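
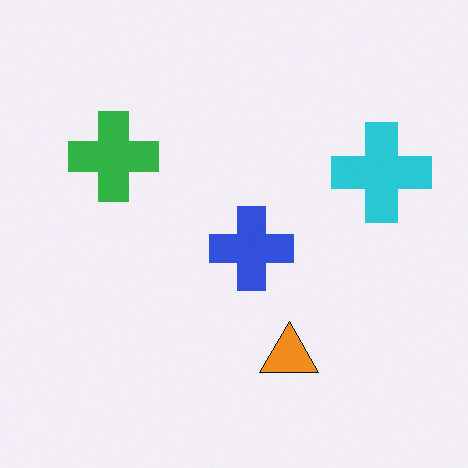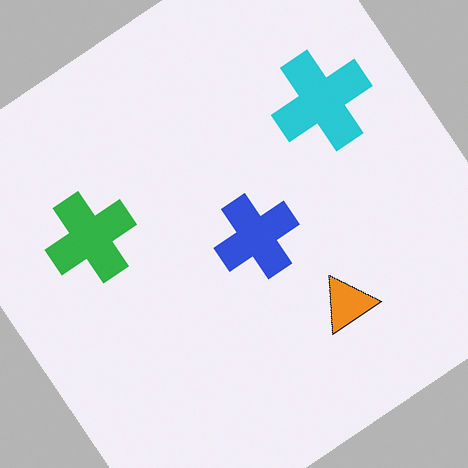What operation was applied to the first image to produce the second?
The second image is the first rotated counter-clockwise by a large amount — several tens of degrees.

Every shape is tilted by the same angle and the image corners show triangular fill wedges — a whole-image rotation by a non-right angle.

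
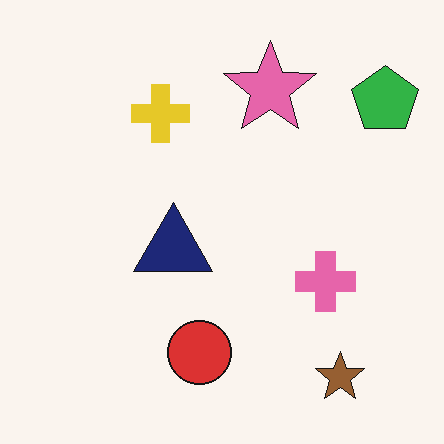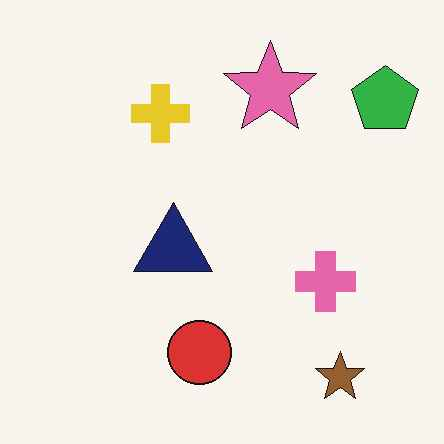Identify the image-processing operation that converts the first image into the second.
The transformation is: JPEG-compressed with visible artifacts.

Blocky 8×8 compression artifacts appear around shape edges and the flat background shows ringing — characteristic JPEG degradation.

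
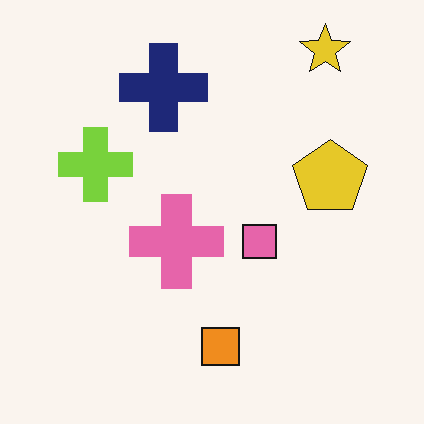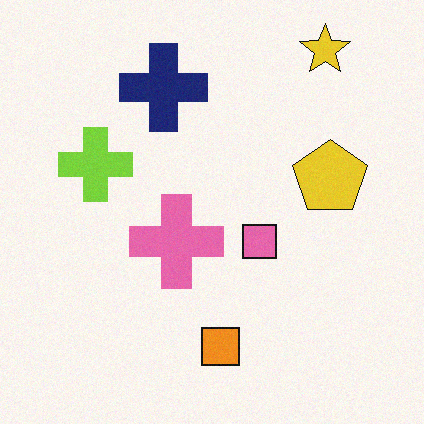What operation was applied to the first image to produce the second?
The image was degraded with a light layer of grain.

Random speckle covers the whole image, including the flat background.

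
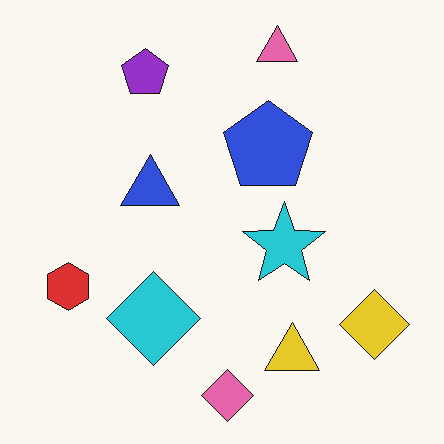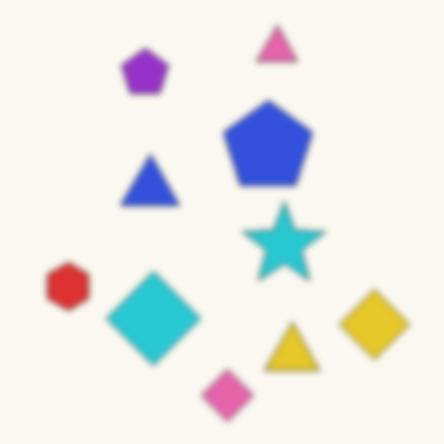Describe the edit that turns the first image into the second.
The transformation is: moderately blurred.

Shape edges and outlines are uniformly softened across the whole image.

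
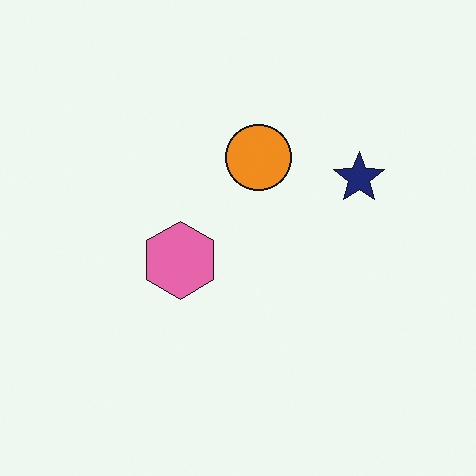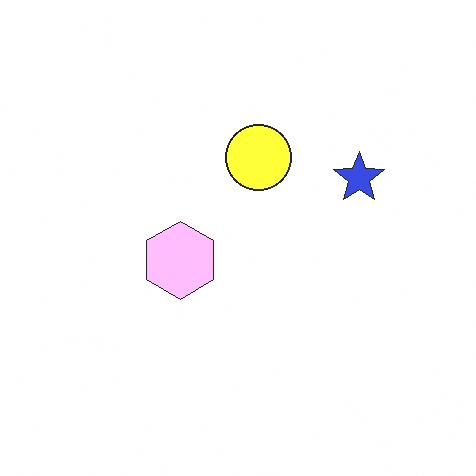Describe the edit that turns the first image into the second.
Brightened a lot.

Every pixel — background and shapes alike — is uniformly brightened.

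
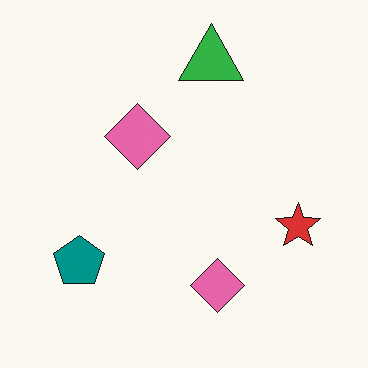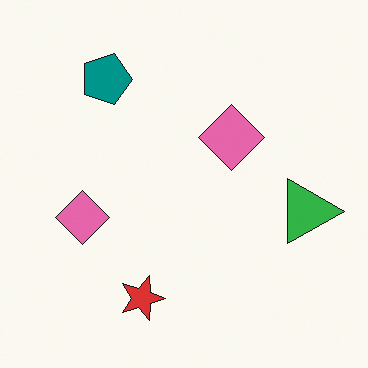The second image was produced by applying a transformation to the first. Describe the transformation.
The image was rotated 90° clockwise.

The teal pentagon sits in the bottom-left of the first image and the top-left of the second — consistent with a whole-image 90° clockwise rotation.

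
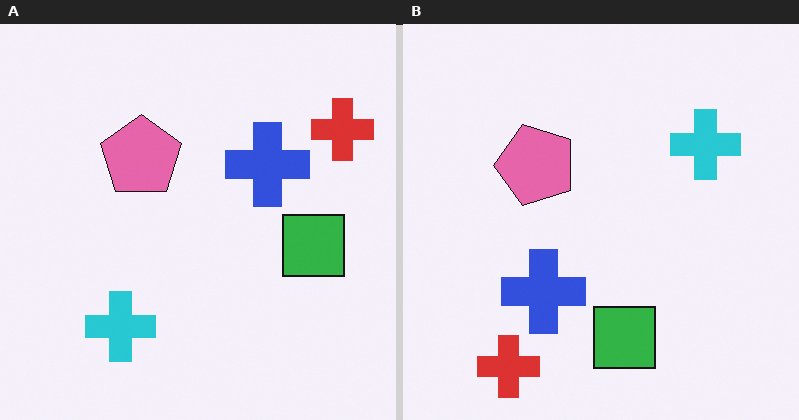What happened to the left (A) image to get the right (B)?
This is the original image transposed (reflected across the top-left ↔ bottom-right diagonal).

Shapes have swapped their row and column positions — what was in the top-right is now in the bottom-left — a diagonal reflection.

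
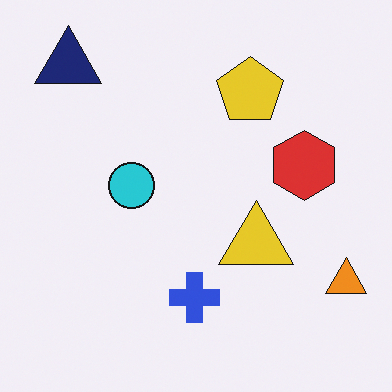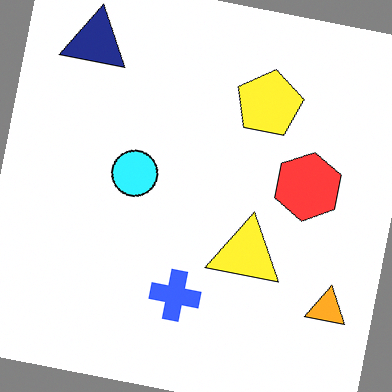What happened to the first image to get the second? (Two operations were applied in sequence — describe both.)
The image was brightened a little, then rotated clockwise by a few degrees.

Every pixel — background and shapes alike — is uniformly brightened. Every shape is tilted by the same angle and the image corners show triangular fill wedges — a whole-image rotation by a non-right angle.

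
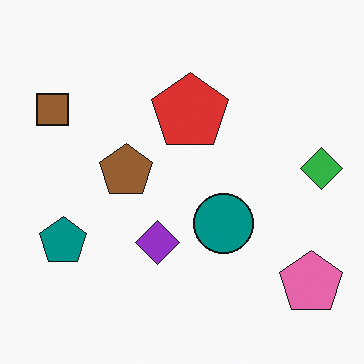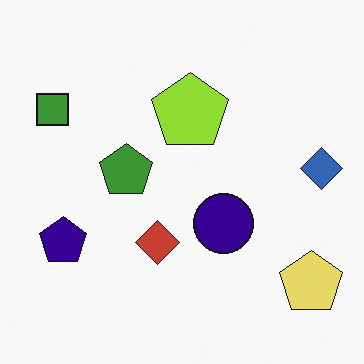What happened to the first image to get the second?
The image was hue-shifted noticeably.

Every shape's color has rotated by the same amount around the hue wheel — a uniform hue shift.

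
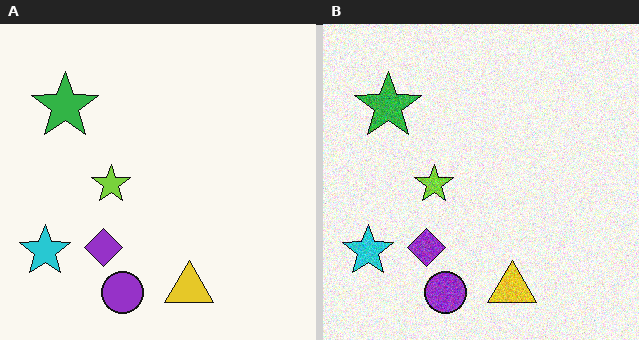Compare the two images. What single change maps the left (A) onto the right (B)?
The image was degraded with visible gaussian noise.

Random speckle covers the whole image, including the flat background.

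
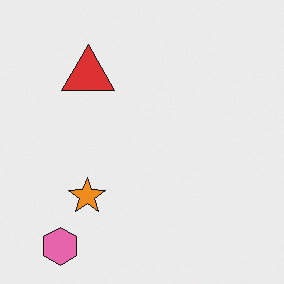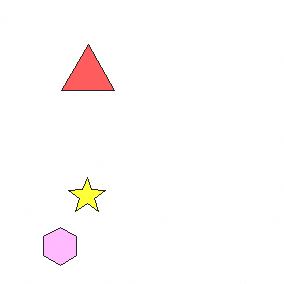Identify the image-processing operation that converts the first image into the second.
This is the original image brightened a lot.

Every pixel — background and shapes alike — is uniformly brightened.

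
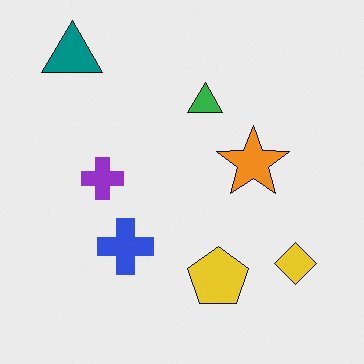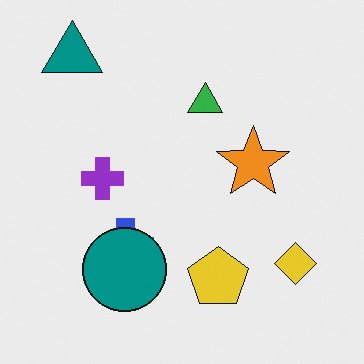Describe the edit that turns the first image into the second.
It was overlaid with an additional teal circle.

A teal circle appears in the second image that is absent from the first.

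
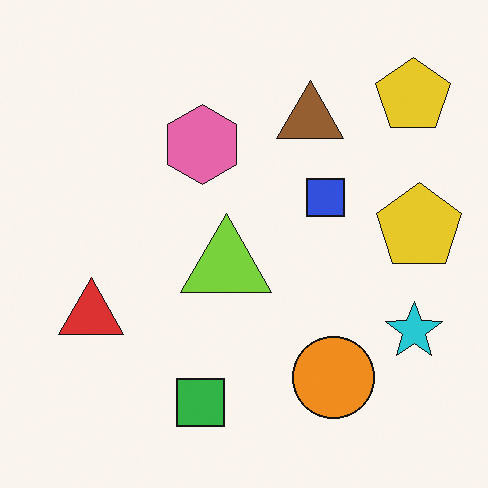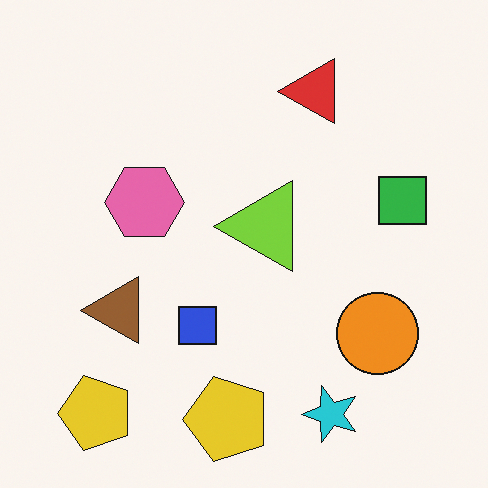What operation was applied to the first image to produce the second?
The image was transposed (reflected across the top-left ↔ bottom-right diagonal).

Shapes have swapped their row and column positions — what was in the top-right is now in the bottom-left — a diagonal reflection.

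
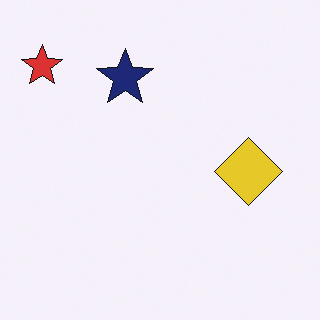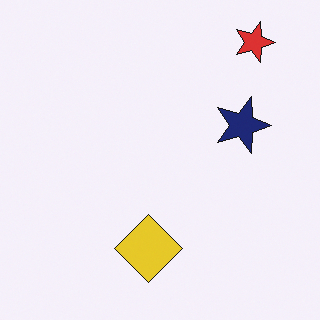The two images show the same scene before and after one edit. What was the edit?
The image was rotated 90° clockwise.

The red star sits in the top-left of the first image and the top-right of the second — consistent with a whole-image 90° clockwise rotation.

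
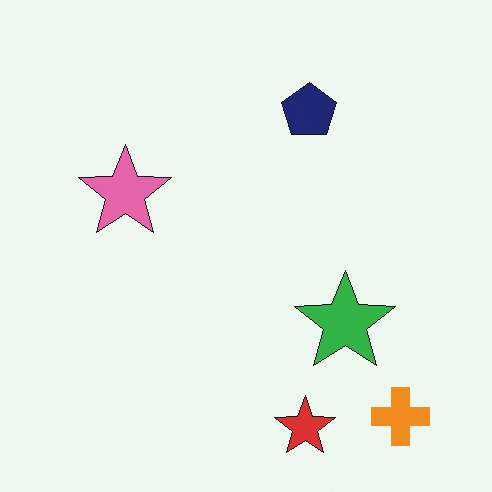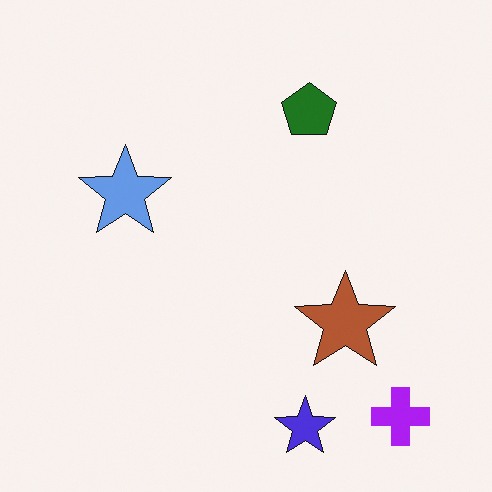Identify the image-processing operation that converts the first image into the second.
The image was hue-shifted through roughly half the color wheel.

Every shape's color has rotated by the same amount around the hue wheel — a uniform hue shift.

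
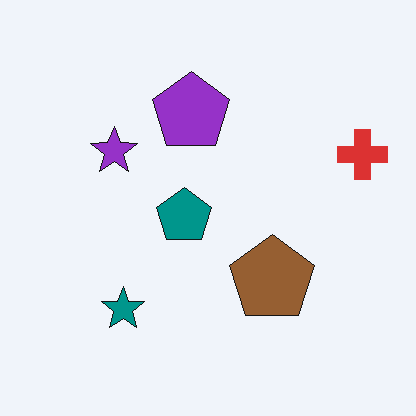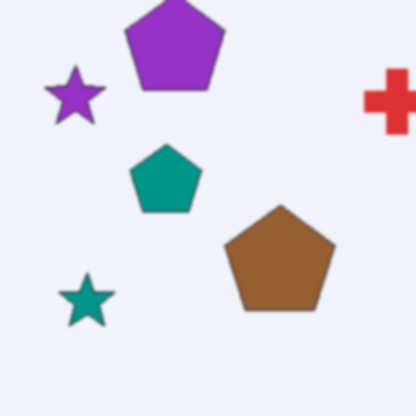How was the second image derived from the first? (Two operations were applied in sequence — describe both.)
This is the original image cropped slightly and scaled back up, then given a subtle gaussian blur.

The visible shapes are larger and the field of view is narrower; shapes near the original edges may be partly or wholly outside the frame — a crop-and-rescale. Shape edges and outlines are uniformly softened across the whole image.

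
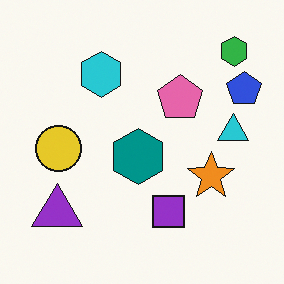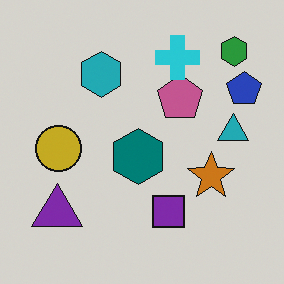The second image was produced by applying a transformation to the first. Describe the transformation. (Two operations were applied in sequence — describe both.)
The image was darkened a little, then overlaid with an additional cyan cross.

Every pixel — background and shapes alike — is uniformly darkened. A cyan cross appears in the second image that is absent from the first.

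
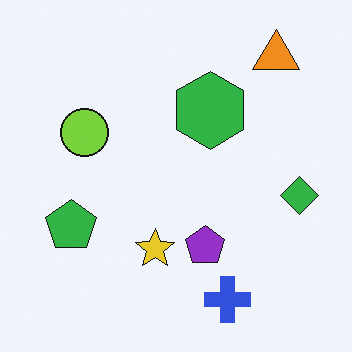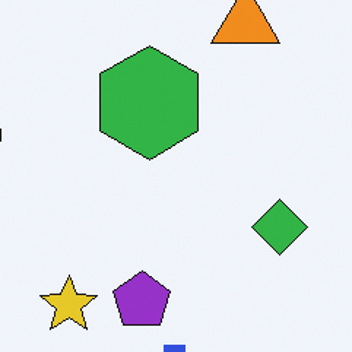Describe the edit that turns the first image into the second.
The second image is the first cropped to a modestly smaller region and rescaled.

The visible shapes are larger and the field of view is narrower; shapes near the original edges may be partly or wholly outside the frame — a crop-and-rescale.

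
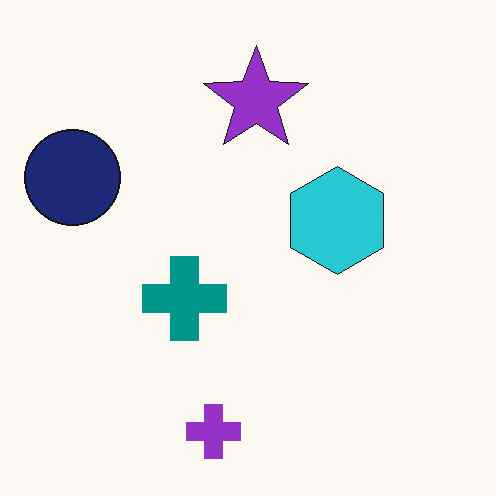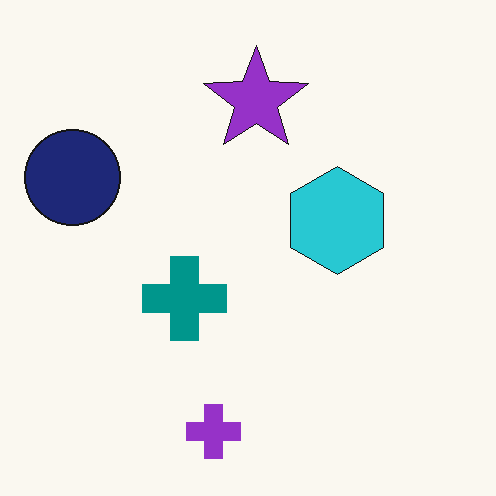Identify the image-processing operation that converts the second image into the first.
JPEG-compressed with visible artifacts.

Blocky 8×8 compression artifacts appear around shape edges and the flat background shows ringing — characteristic JPEG degradation.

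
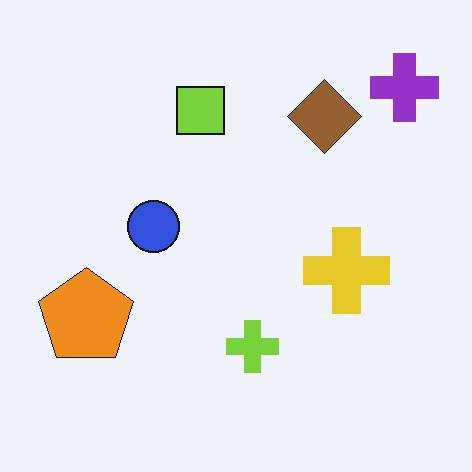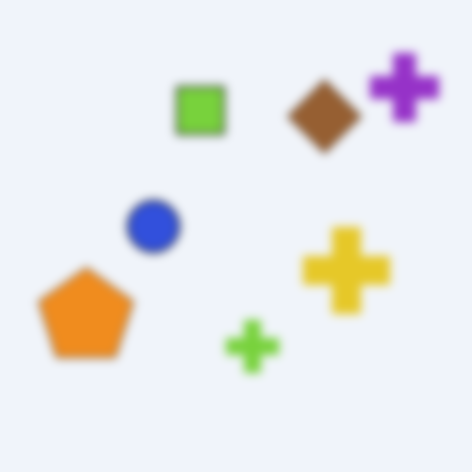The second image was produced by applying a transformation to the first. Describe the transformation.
The transformation is: noticeably gaussian-blurred.

Shape edges and outlines are uniformly softened across the whole image.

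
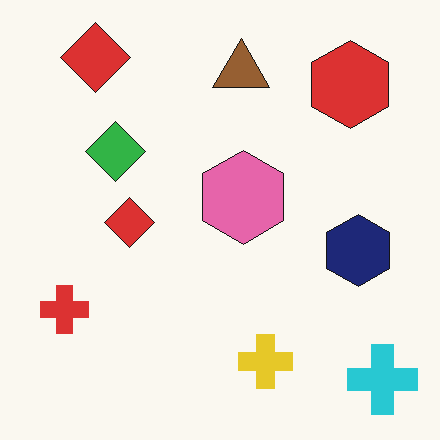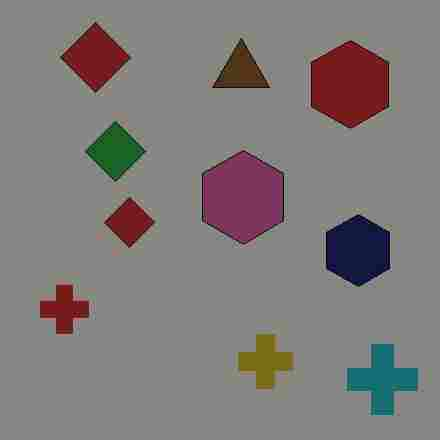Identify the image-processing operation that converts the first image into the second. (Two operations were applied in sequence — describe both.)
The transformation is: noticeably darkened, then degraded with heavy JPEG compression.

Every pixel — background and shapes alike — is uniformly darkened. Blocky 8×8 compression artifacts appear around shape edges and the flat background shows ringing — characteristic JPEG degradation.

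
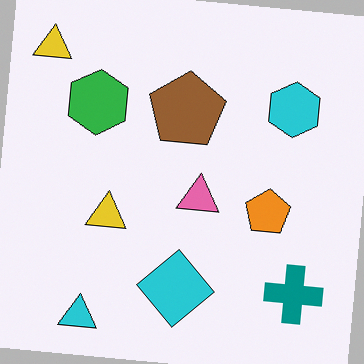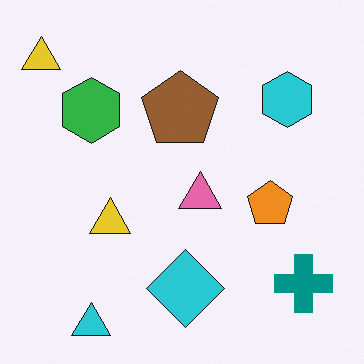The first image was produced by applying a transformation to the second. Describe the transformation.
The transformation is: rotated clockwise by a small amount.

Every shape is tilted by the same angle and the image corners show triangular fill wedges — a whole-image rotation by a non-right angle.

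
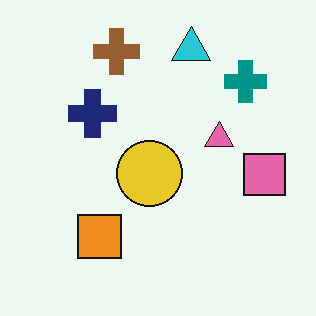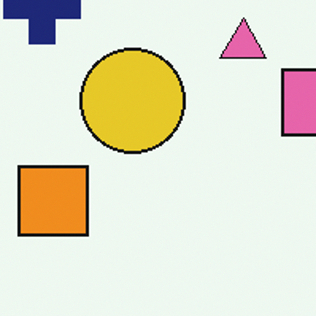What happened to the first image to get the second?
The image was cropped to a modestly smaller region and rescaled.

The visible shapes are larger and the field of view is narrower; shapes near the original edges may be partly or wholly outside the frame — a crop-and-rescale.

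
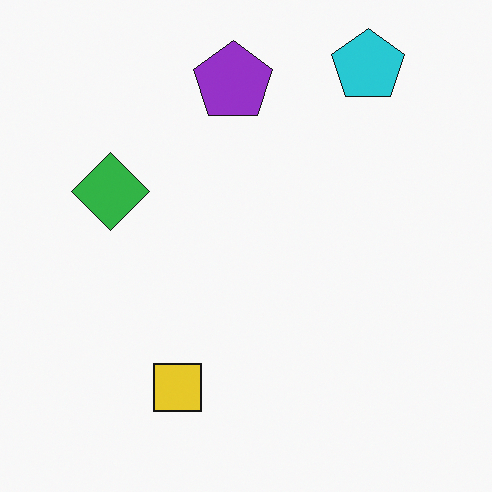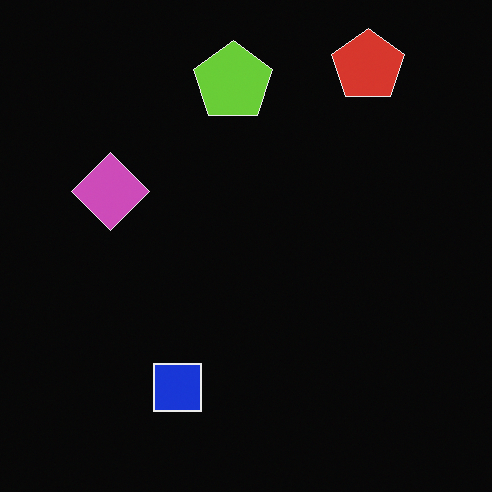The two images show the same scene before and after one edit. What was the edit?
It was color-inverted (negative).

The light background has become dark and every shape's color is its complement — a photographic negative.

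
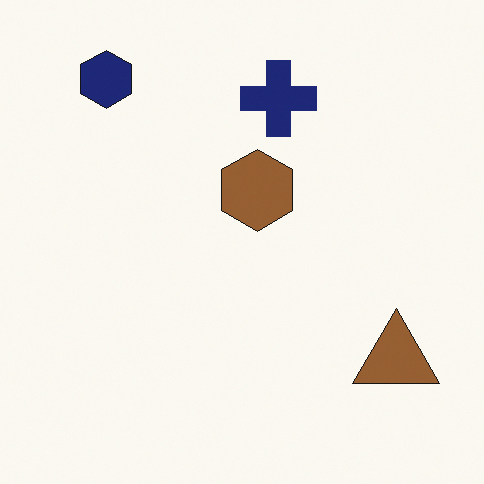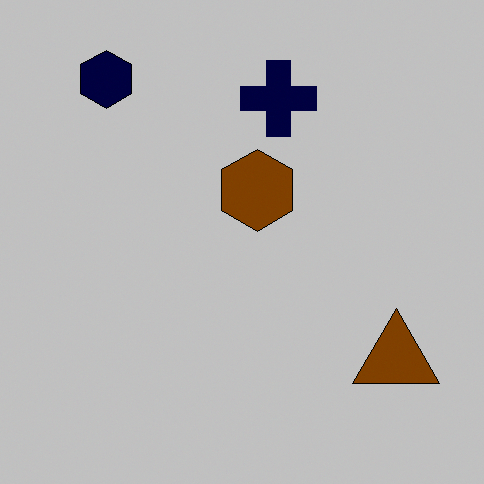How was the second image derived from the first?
The image was heavily posterized to just a handful of flat colors.

Each flat color has snapped to a coarser quantized level — most visibly, the near-white background has dropped to a flat grey.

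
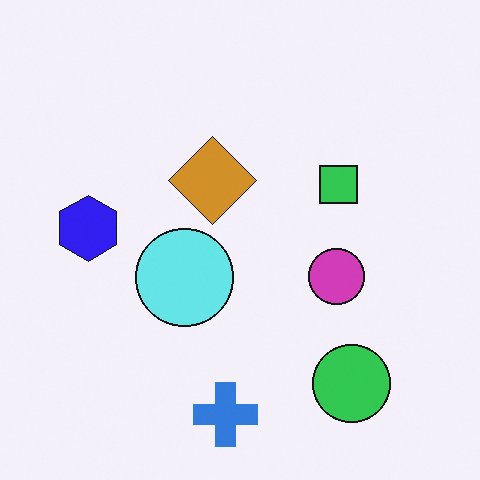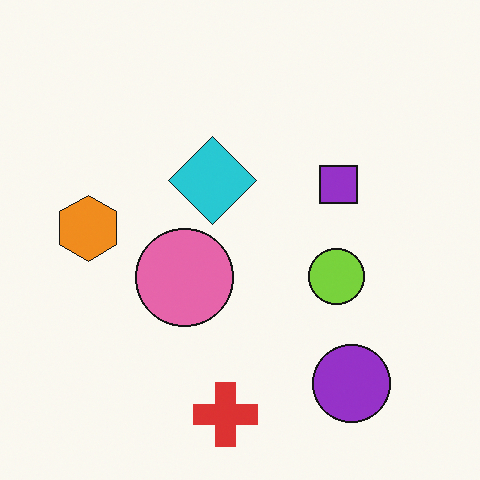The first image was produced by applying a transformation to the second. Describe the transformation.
It was hue-shifted through roughly half the color wheel.

Every shape's color has rotated by the same amount around the hue wheel — a uniform hue shift.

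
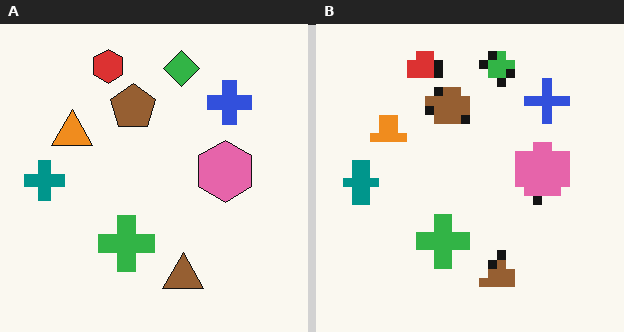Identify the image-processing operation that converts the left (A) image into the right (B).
This is the original image coarsely pixelated.

Shapes are reduced to large square blocks; fine edges and outlines are lost — a downscale-then-upscale (mosaic) effect.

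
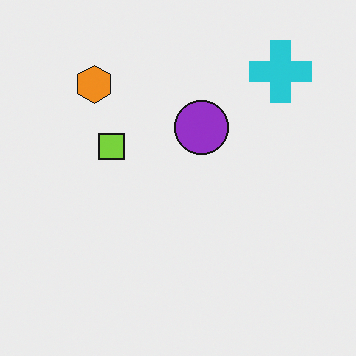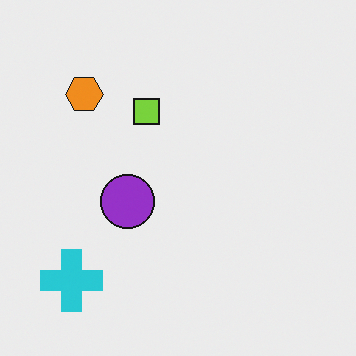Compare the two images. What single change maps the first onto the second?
The second image is the first transposed (reflected across the top-left ↔ bottom-right diagonal).

Shapes have swapped their row and column positions — what was in the top-right is now in the bottom-left — a diagonal reflection.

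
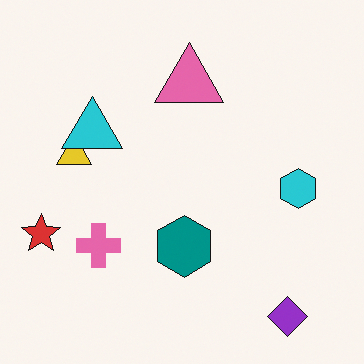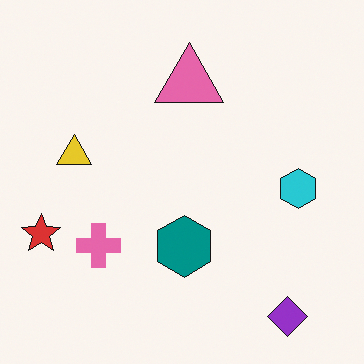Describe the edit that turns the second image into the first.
This is the original image overlaid with an additional cyan triangle.

A cyan triangle appears in the first image that is absent from the second.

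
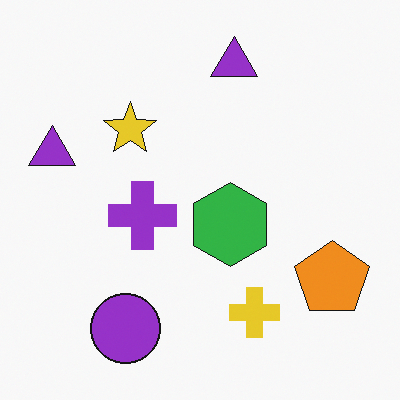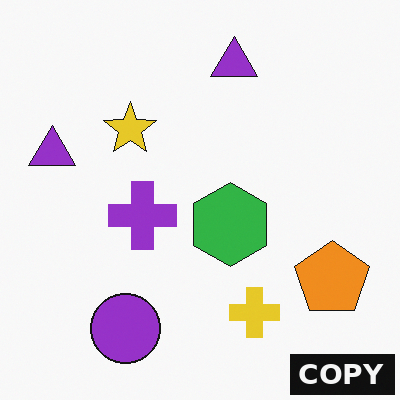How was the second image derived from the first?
This is the original image watermarked with the text "COPY" in the lower-right corner.

A dark label reading "COPY" appears in the lower-right corner.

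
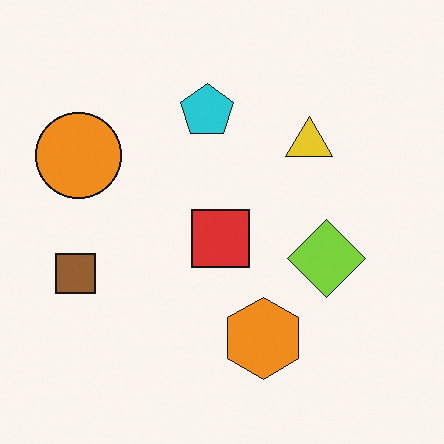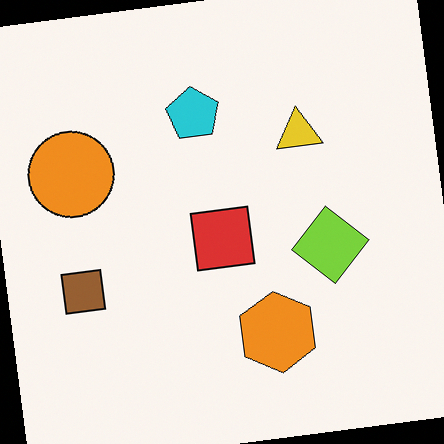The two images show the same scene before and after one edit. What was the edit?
It was rotated counter-clockwise by a small amount.

Every shape is tilted by the same angle and the image corners show triangular fill wedges — a whole-image rotation by a non-right angle.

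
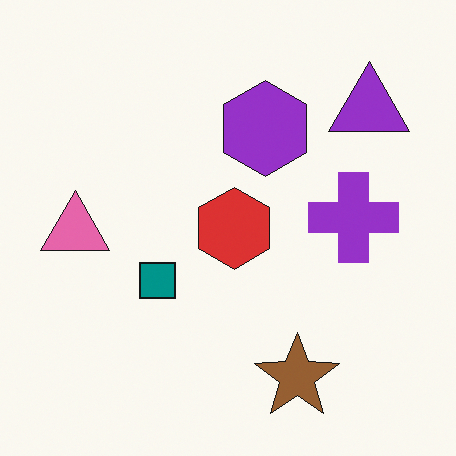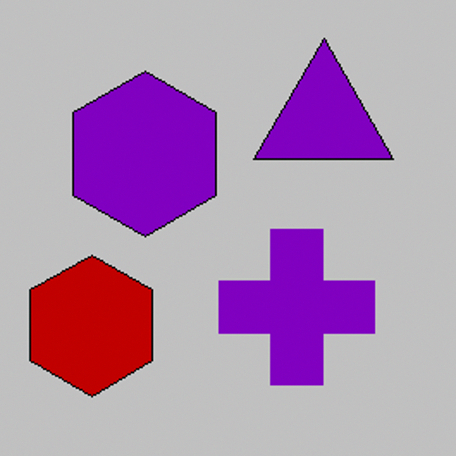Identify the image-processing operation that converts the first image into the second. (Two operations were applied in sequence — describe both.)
This is the original image aggressively posterized, then cropped to a noticeably smaller region and rescaled.

Each flat color has snapped to a coarser quantized level — most visibly, the near-white background has dropped to a flat grey. The visible shapes are larger and the field of view is narrower; shapes near the original edges may be partly or wholly outside the frame — a crop-and-rescale.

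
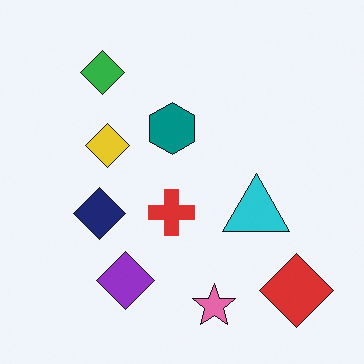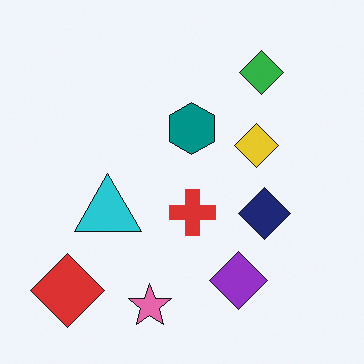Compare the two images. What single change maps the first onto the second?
The image was flipped horizontally (left ↔ right).

The red diamond is in the bottom-right of the first image and the bottom-left of the second — shapes on opposite sides of the vertical midline have swapped in a mirror flip.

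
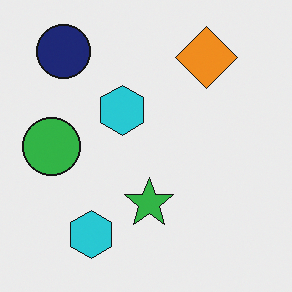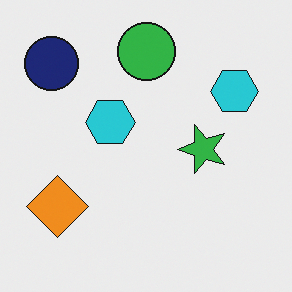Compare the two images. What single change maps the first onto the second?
It was transposed (reflected across the top-left ↔ bottom-right diagonal).

Shapes have swapped their row and column positions — what was in the top-right is now in the bottom-left — a diagonal reflection.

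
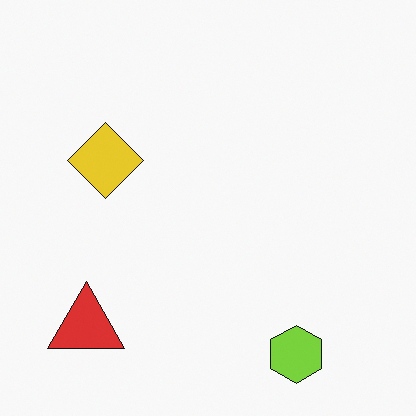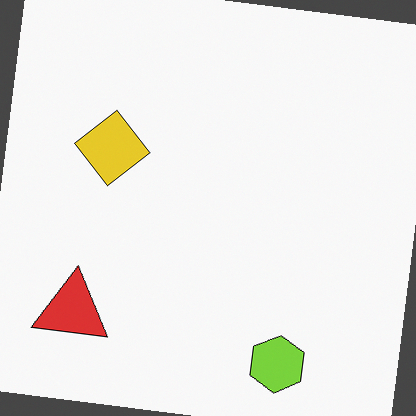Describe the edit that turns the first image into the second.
The image was rotated clockwise by a few degrees.

Every shape is tilted by the same angle and the image corners show triangular fill wedges — a whole-image rotation by a non-right angle.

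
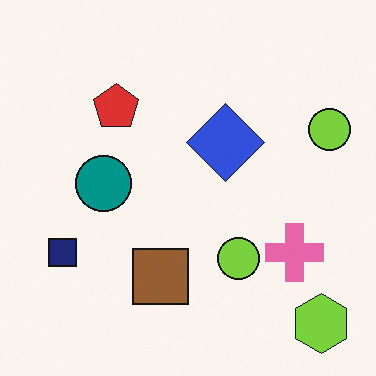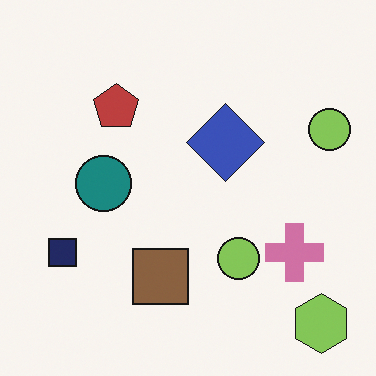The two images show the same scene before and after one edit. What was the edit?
The second image is the first slightly desaturated.

All colors are more muted and greyish — a global saturation change.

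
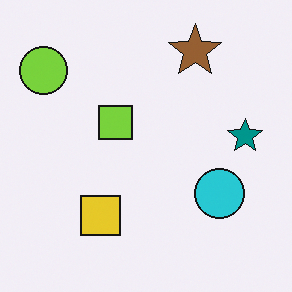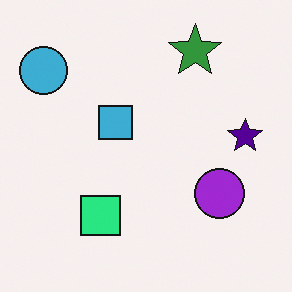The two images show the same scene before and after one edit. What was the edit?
The image was hue-shifted through roughly a third of the color wheel.

Every shape's color has rotated by the same amount around the hue wheel — a uniform hue shift.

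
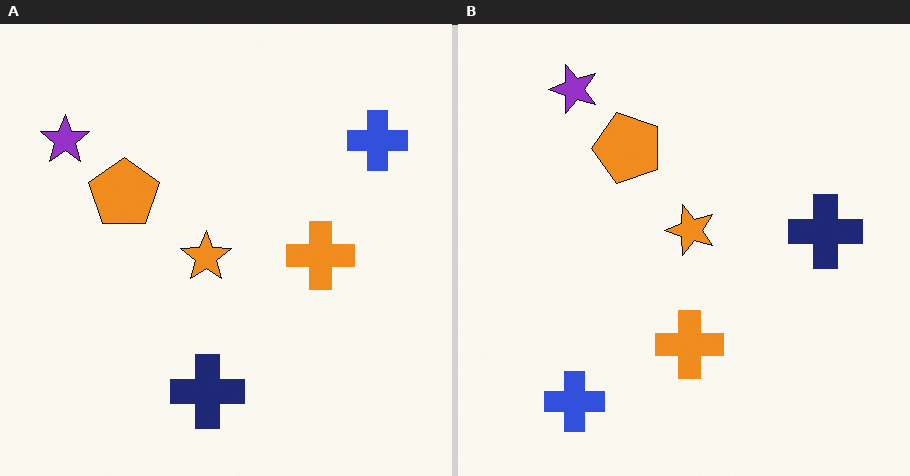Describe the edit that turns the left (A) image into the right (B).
This is the original image transposed (reflected across the top-left ↔ bottom-right diagonal).

Shapes have swapped their row and column positions — what was in the top-right is now in the bottom-left — a diagonal reflection.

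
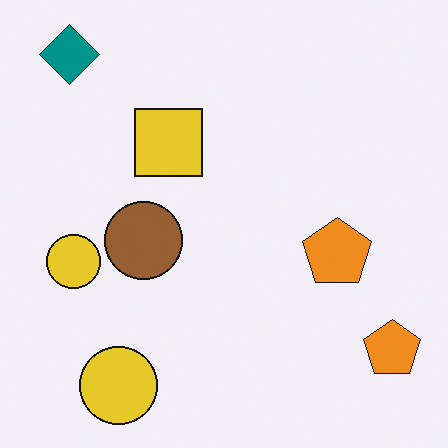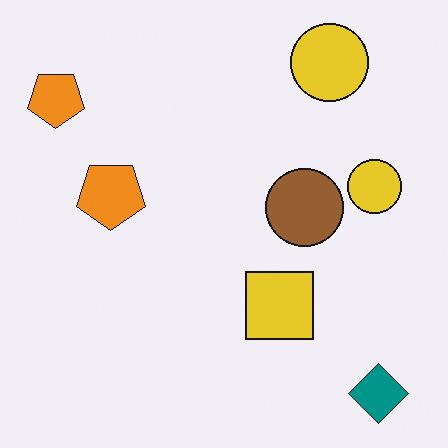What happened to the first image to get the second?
The transformation is: rotated 180°.

The teal diamond sits in the top-left of the first image and the bottom-right of the second — consistent with a whole-image 180° rotation.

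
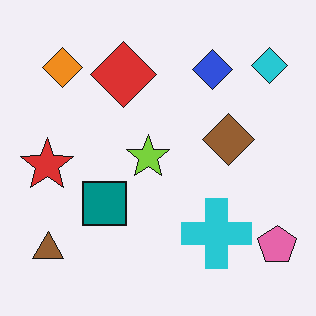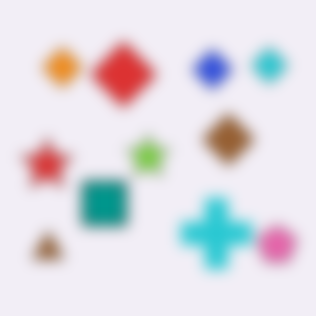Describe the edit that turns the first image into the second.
The image was heavily blurred.

Shape edges and outlines are uniformly softened across the whole image.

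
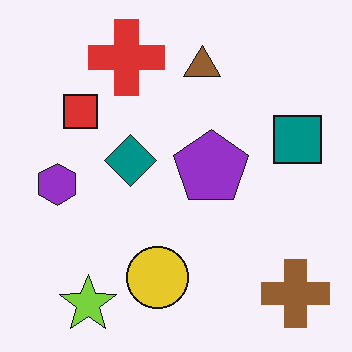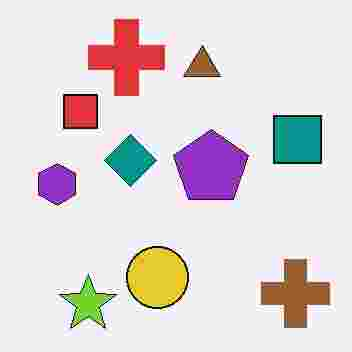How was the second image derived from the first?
Heavily JPEG-compressed with obvious blocking artifacts.

Blocky 8×8 compression artifacts appear around shape edges and the flat background shows ringing — characteristic JPEG degradation.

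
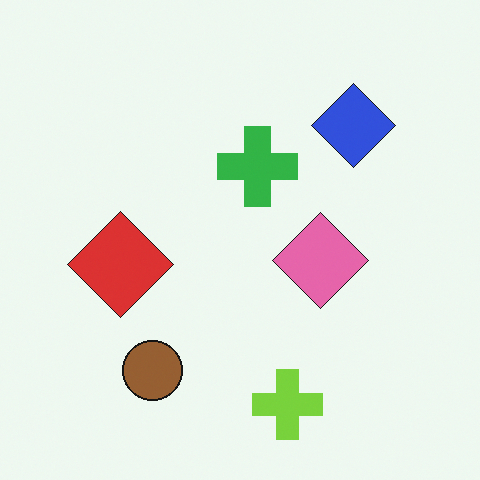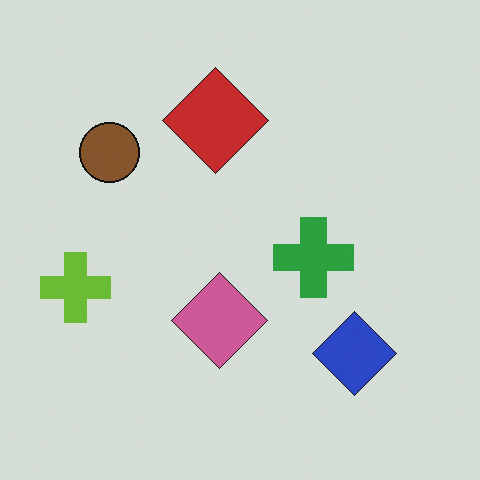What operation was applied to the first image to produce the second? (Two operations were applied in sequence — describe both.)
The transformation is: rotated 90° clockwise, then darkened a little.

The lime cross sits in the bottom of the first image and the left of the second — consistent with a whole-image 90° clockwise rotation. Every pixel — background and shapes alike — is uniformly darkened.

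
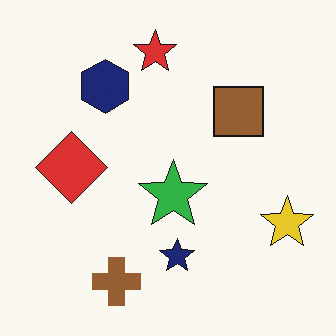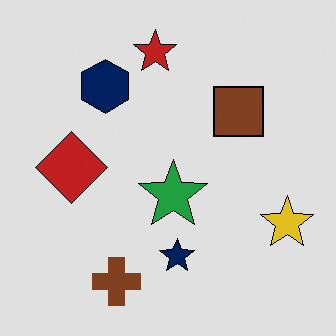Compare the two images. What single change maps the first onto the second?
Posterized to a reduced palette.

Each flat color has snapped to a coarser quantized level — most visibly, the near-white background has dropped to a flat grey.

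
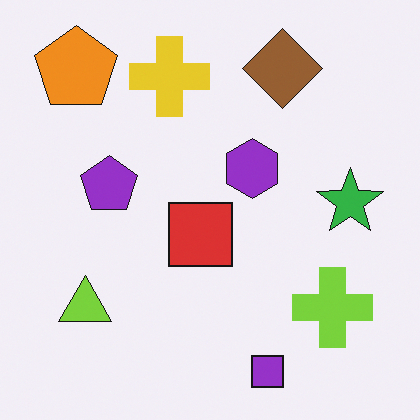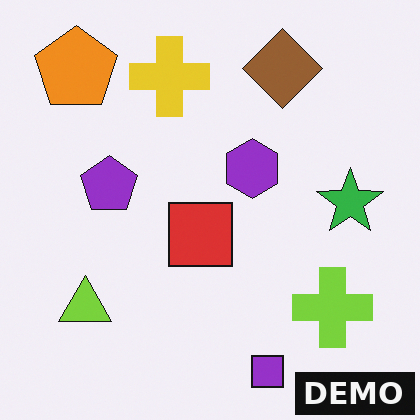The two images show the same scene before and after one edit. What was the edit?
The transformation is: watermarked with the text "DEMO" in the lower-right corner.

A dark label reading "DEMO" appears in the lower-right corner.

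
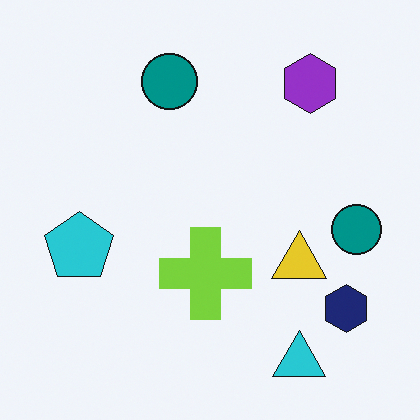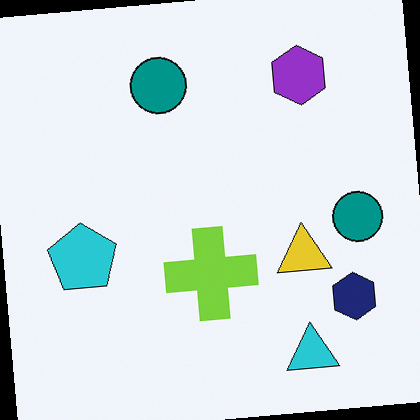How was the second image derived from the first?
It was rotated counter-clockwise by a few degrees.

Every shape is tilted by the same angle and the image corners show triangular fill wedges — a whole-image rotation by a non-right angle.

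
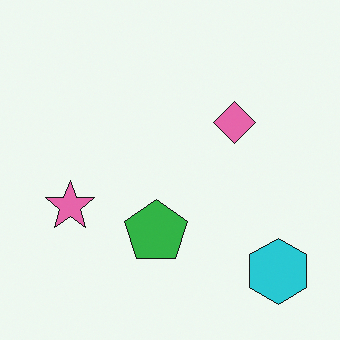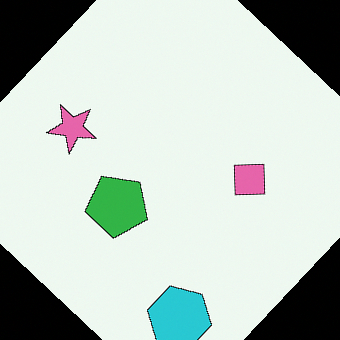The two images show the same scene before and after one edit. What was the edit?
Rotated clockwise by a large amount — several tens of degrees.

Every shape is tilted by the same angle and the image corners show triangular fill wedges — a whole-image rotation by a non-right angle.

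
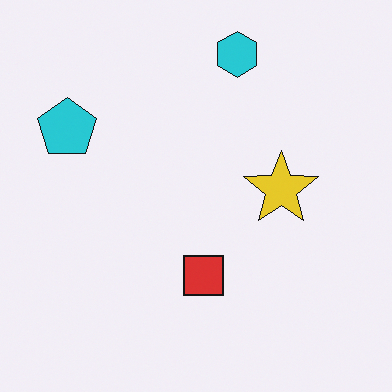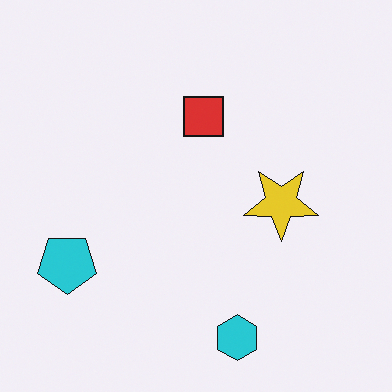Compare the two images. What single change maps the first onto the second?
The second image is the first flipped vertically (top ↔ bottom).

The cyan hexagon is in the top of the first image and the bottom of the second — shapes on opposite sides of the horizontal midline have swapped in a mirror flip.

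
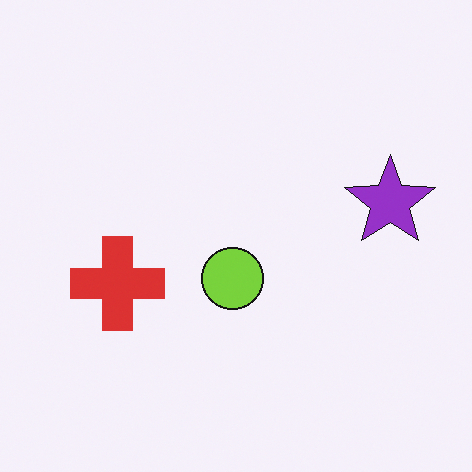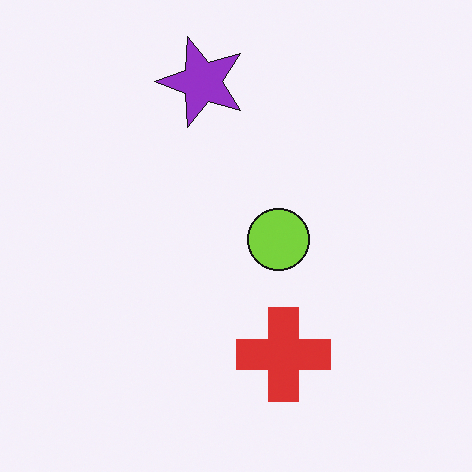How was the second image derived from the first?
The second image is the first rotated 90° counter-clockwise.

The purple star sits in the right of the first image and the top of the second — consistent with a whole-image 90° counter-clockwise rotation.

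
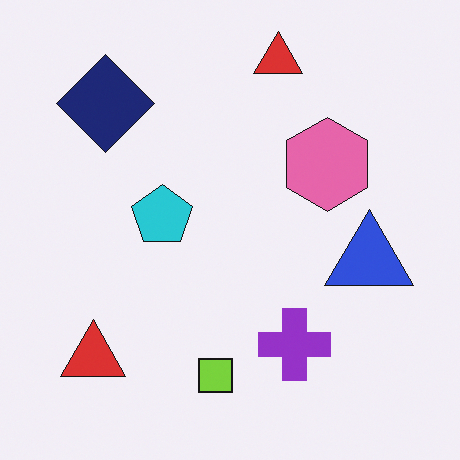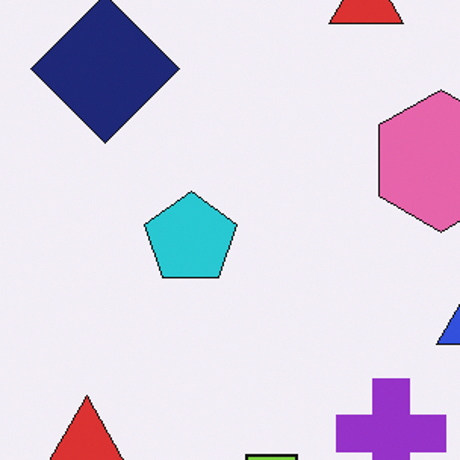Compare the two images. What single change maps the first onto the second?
This is the original image cropped slightly and scaled back up.

The visible shapes are larger and the field of view is narrower; shapes near the original edges may be partly or wholly outside the frame — a crop-and-rescale.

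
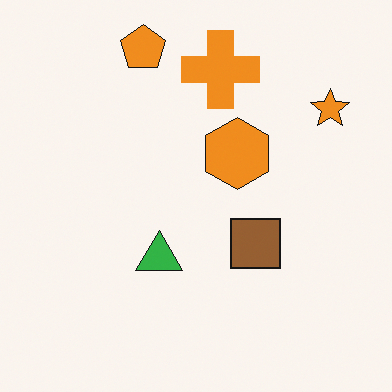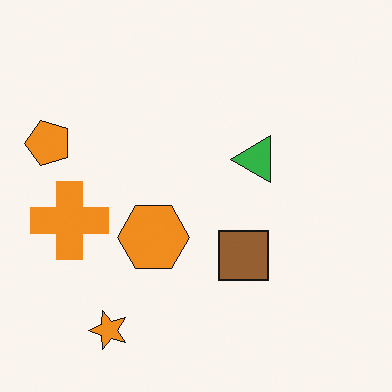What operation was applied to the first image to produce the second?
This is the original image transposed (reflected across the top-left ↔ bottom-right diagonal).

Shapes have swapped their row and column positions — what was in the top-right is now in the bottom-left — a diagonal reflection.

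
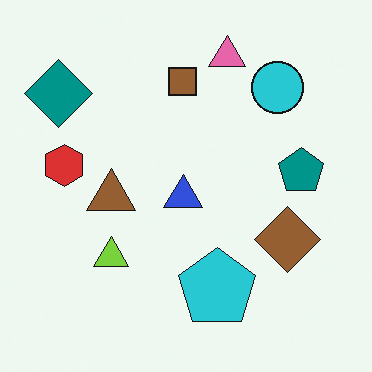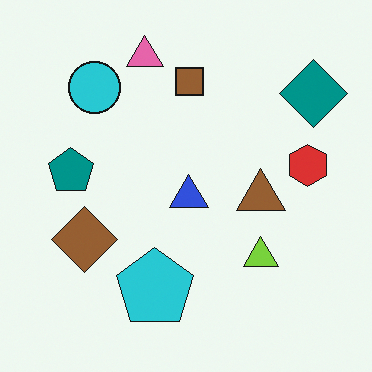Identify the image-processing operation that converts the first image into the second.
The transformation is: flipped horizontally (left ↔ right).

The teal diamond is in the top-left of the first image and the top-right of the second — shapes on opposite sides of the vertical midline have swapped in a mirror flip.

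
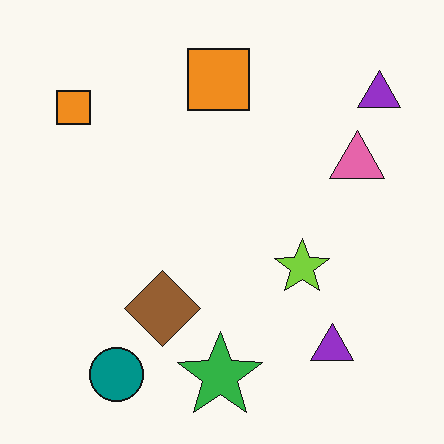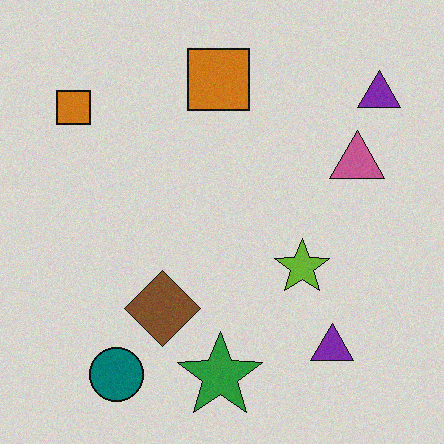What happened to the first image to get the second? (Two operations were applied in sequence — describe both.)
Darkened a little, then degraded with light additive noise.

Every pixel — background and shapes alike — is uniformly darkened. Random speckle covers the whole image, including the flat background.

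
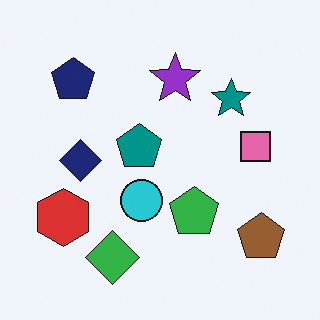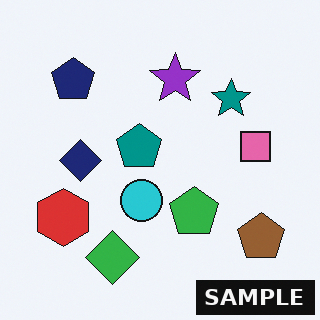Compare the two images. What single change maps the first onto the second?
This is the original image watermarked with the text "SAMPLE" in the lower-right corner.

A dark label reading "SAMPLE" appears in the lower-right corner.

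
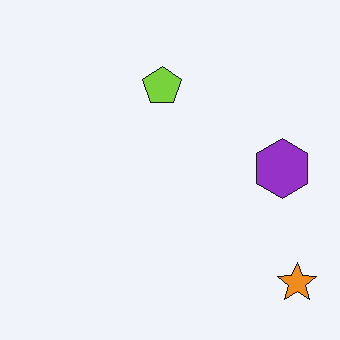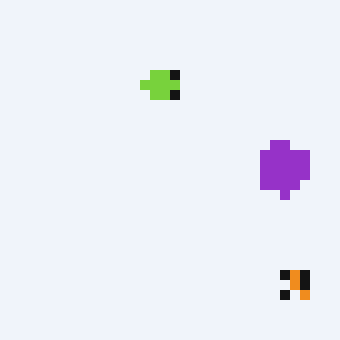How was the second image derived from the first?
This is the original image coarsely pixelated.

Shapes are reduced to large square blocks; fine edges and outlines are lost — a downscale-then-upscale (mosaic) effect.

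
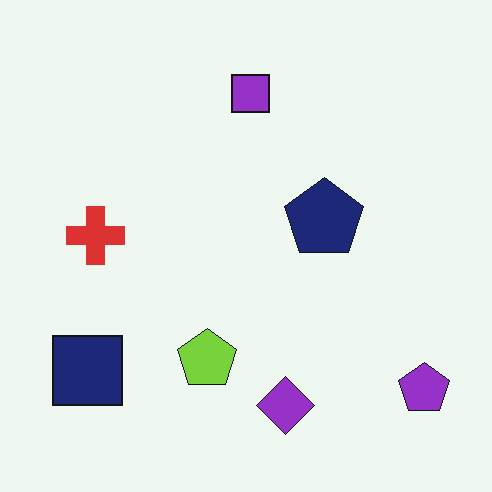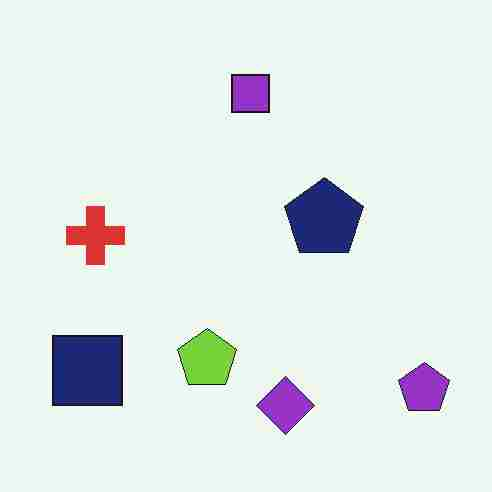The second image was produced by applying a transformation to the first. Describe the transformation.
This is the original image heavily JPEG-compressed with obvious blocking artifacts.

Blocky 8×8 compression artifacts appear around shape edges and the flat background shows ringing — characteristic JPEG degradation.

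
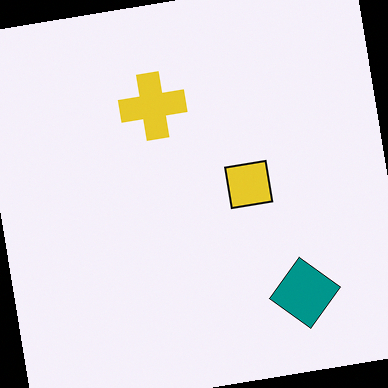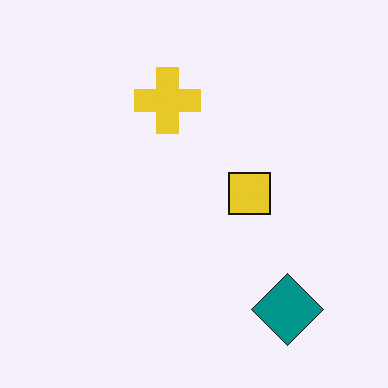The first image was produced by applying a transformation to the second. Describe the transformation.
Rotated counter-clockwise by a slight angle.

Every shape is tilted by the same angle and the image corners show triangular fill wedges — a whole-image rotation by a non-right angle.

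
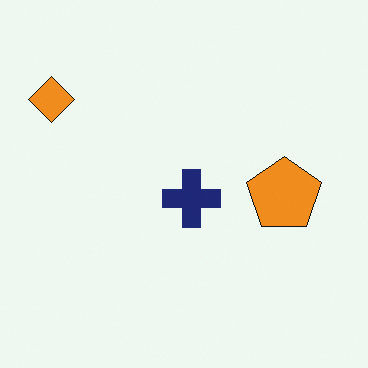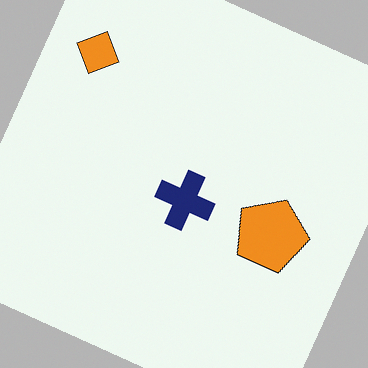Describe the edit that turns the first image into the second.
The image was rotated clockwise by a clearly visible amount.

Every shape is tilted by the same angle and the image corners show triangular fill wedges — a whole-image rotation by a non-right angle.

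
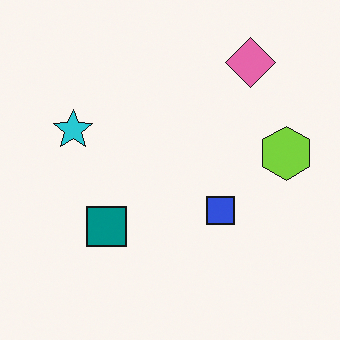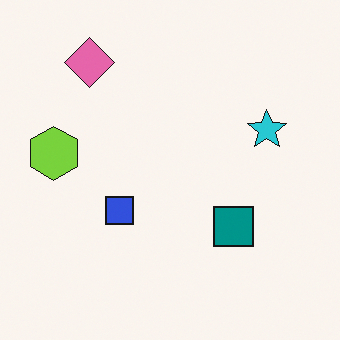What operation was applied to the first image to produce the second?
This is the original image flipped horizontally (left ↔ right).

The lime hexagon is in the right of the first image and the left of the second — shapes on opposite sides of the vertical midline have swapped in a mirror flip.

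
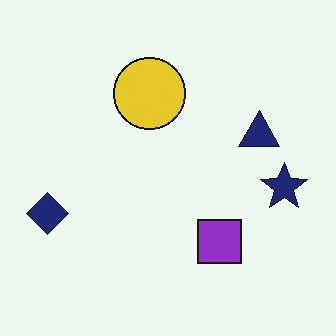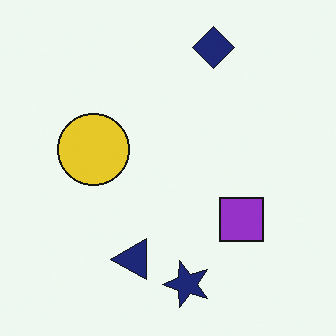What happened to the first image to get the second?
It was transposed (reflected across the top-left ↔ bottom-right diagonal).

Shapes have swapped their row and column positions — what was in the top-right is now in the bottom-left — a diagonal reflection.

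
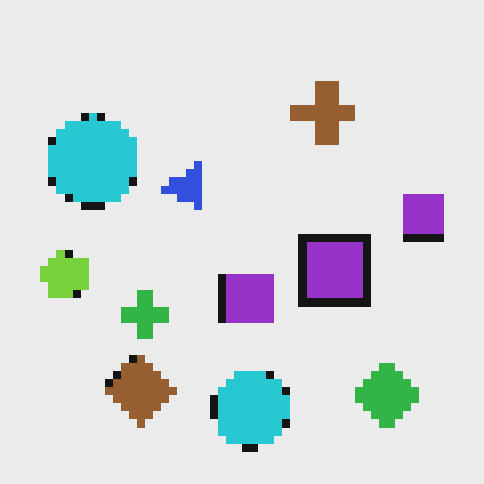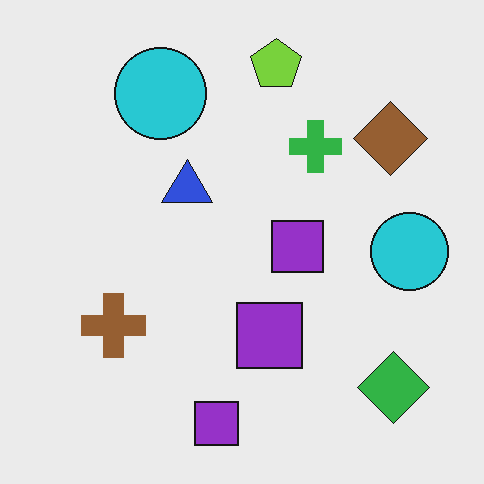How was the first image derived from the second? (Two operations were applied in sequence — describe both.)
The transformation is: transposed (reflected across the top-left ↔ bottom-right diagonal), then pixelated into visible square blocks.

Shapes have swapped their row and column positions — what was in the top-right is now in the bottom-left — a diagonal reflection. Shapes are reduced to large square blocks; fine edges and outlines are lost — a downscale-then-upscale (mosaic) effect.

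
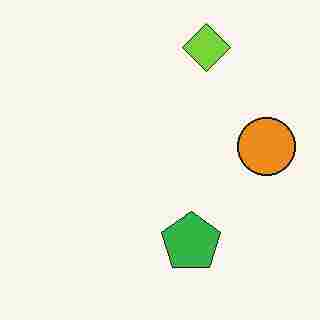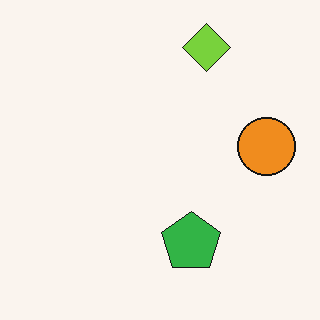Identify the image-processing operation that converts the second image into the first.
The transformation is: degraded with heavy JPEG compression.

Blocky 8×8 compression artifacts appear around shape edges and the flat background shows ringing — characteristic JPEG degradation.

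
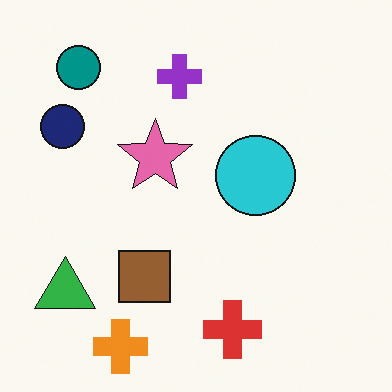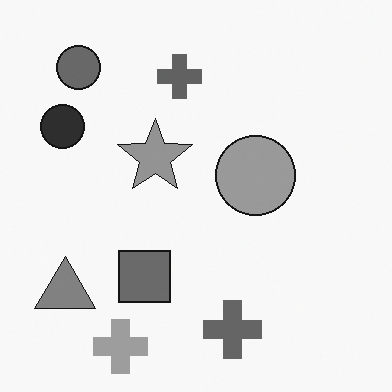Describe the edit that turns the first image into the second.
The second image is the first converted to grayscale.

All color is removed — every shape is now a shade of grey.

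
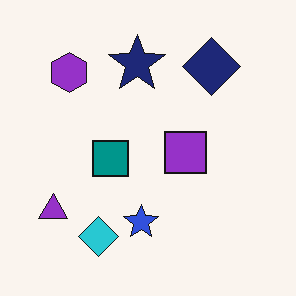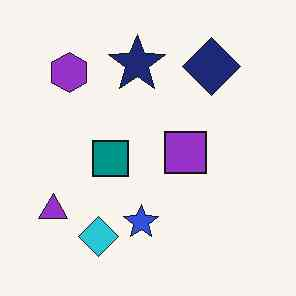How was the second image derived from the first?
JPEG-compressed with visible artifacts.

Blocky 8×8 compression artifacts appear around shape edges and the flat background shows ringing — characteristic JPEG degradation.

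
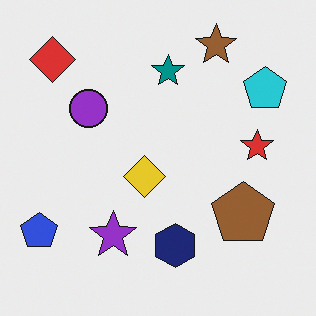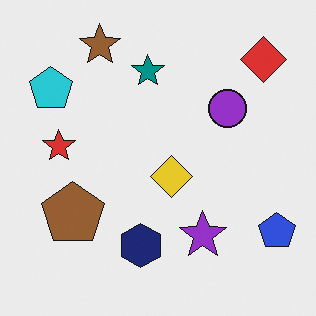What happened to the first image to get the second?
The image was flipped horizontally (left ↔ right).

The blue pentagon is in the bottom-left of the first image and the bottom-right of the second — shapes on opposite sides of the vertical midline have swapped in a mirror flip.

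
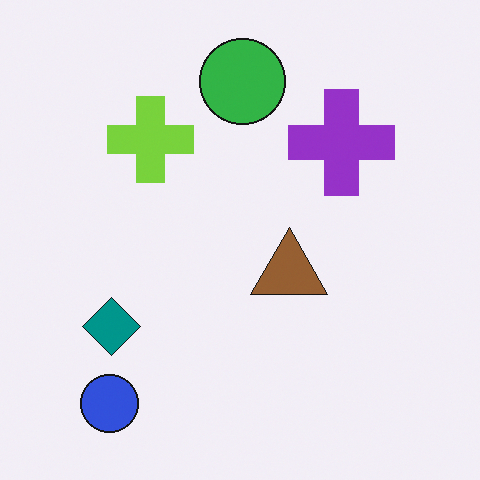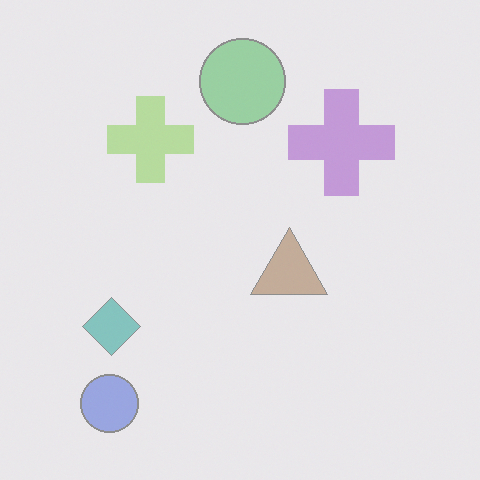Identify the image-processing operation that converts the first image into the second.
The image was given much lower contrast.

Tones are pushed toward mid-grey across the whole image — a global contrast change.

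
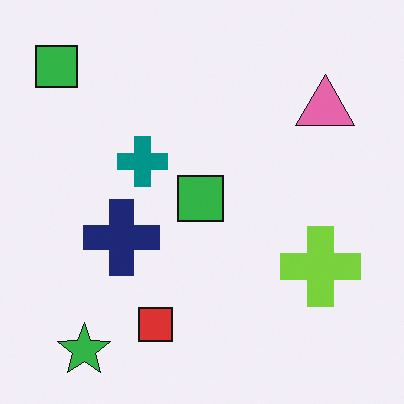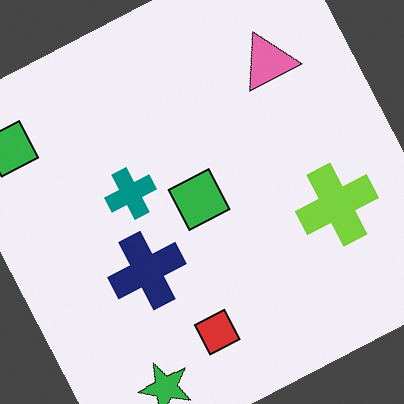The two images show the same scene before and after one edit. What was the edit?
The second image is the first rotated counter-clockwise by a moderate amount.

Every shape is tilted by the same angle and the image corners show triangular fill wedges — a whole-image rotation by a non-right angle.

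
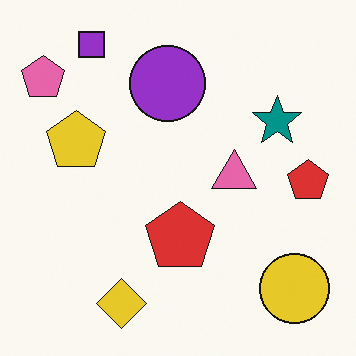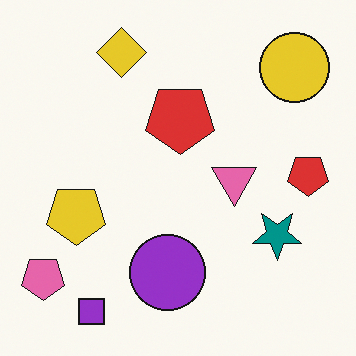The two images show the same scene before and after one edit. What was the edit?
The second image is the first flipped vertically (top ↔ bottom).

The purple square is in the top-left of the first image and the bottom-left of the second — shapes on opposite sides of the horizontal midline have swapped in a mirror flip.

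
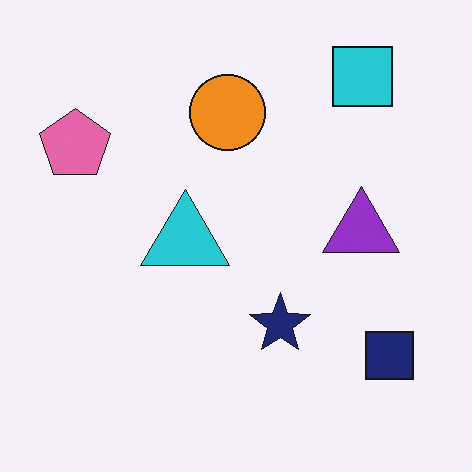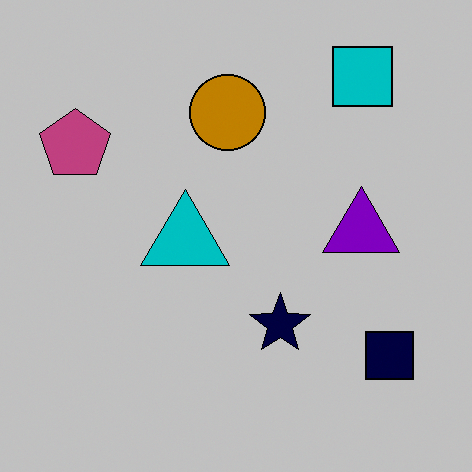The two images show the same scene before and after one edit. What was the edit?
The image was heavily posterized to just a handful of flat colors.

Each flat color has snapped to a coarser quantized level — most visibly, the near-white background has dropped to a flat grey.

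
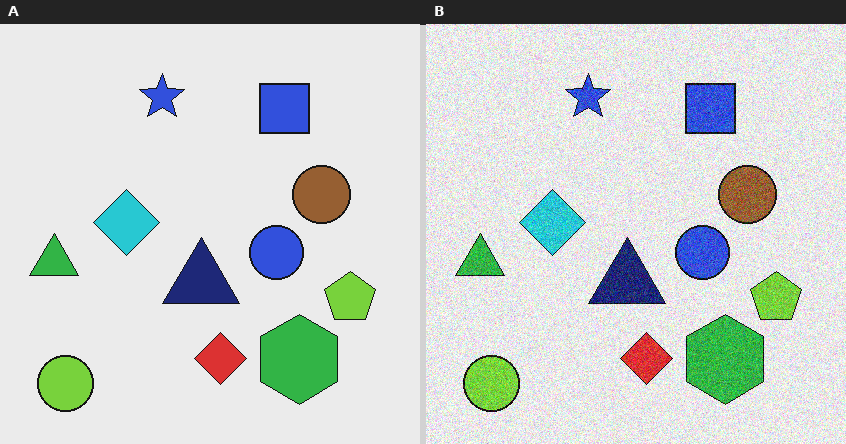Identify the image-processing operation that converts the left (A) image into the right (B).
The transformation is: degraded with moderate additive noise.

Random speckle covers the whole image, including the flat background.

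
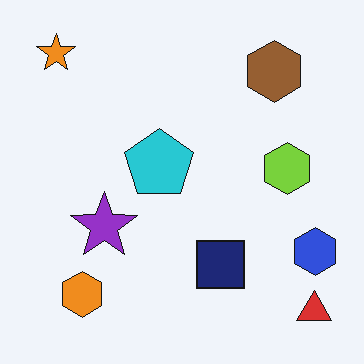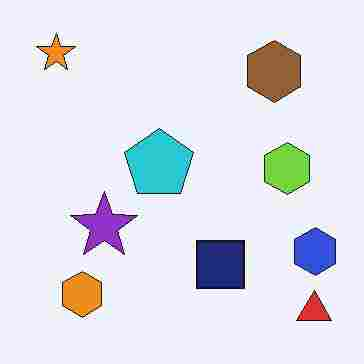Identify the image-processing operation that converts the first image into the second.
The transformation is: heavily JPEG-compressed with obvious blocking artifacts.

Blocky 8×8 compression artifacts appear around shape edges and the flat background shows ringing — characteristic JPEG degradation.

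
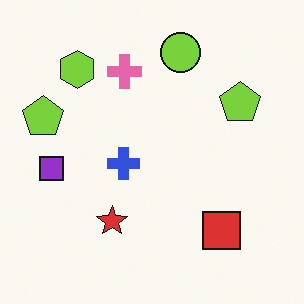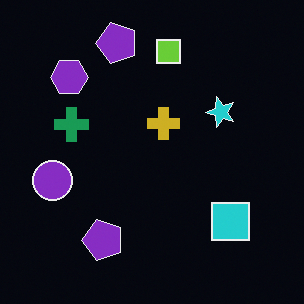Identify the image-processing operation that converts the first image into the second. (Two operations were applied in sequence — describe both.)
It was transposed (reflected across the top-left ↔ bottom-right diagonal), then color-inverted (negative).

Shapes have swapped their row and column positions — what was in the top-right is now in the bottom-left — a diagonal reflection. The light background has become dark and every shape's color is its complement — a photographic negative.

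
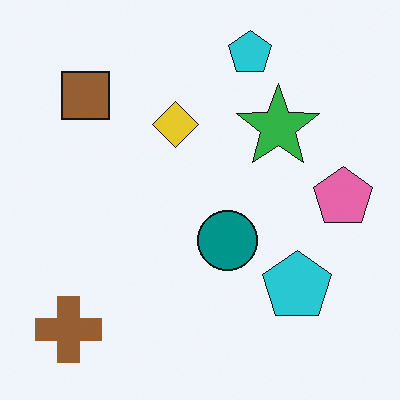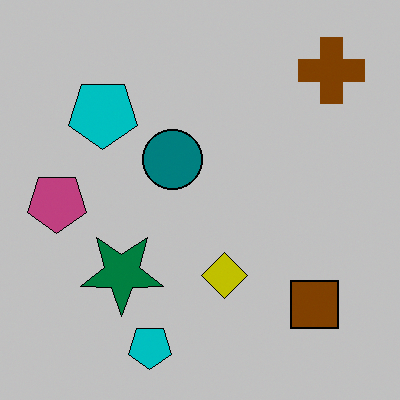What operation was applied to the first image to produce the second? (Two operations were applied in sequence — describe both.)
The transformation is: heavily posterized to just a handful of flat colors, then rotated 180°.

Each flat color has snapped to a coarser quantized level — most visibly, the near-white background has dropped to a flat grey. The brown cross sits in the bottom-left of the first image and the top-right of the second — consistent with a whole-image 180° rotation.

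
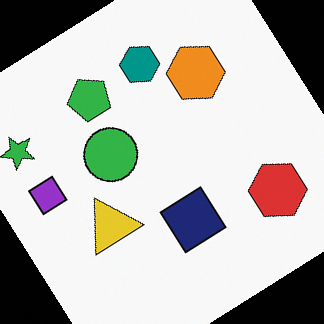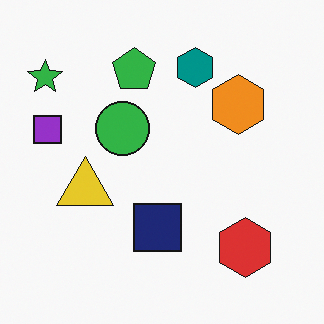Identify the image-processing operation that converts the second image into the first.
The transformation is: rotated counter-clockwise by a large amount — several tens of degrees.

Every shape is tilted by the same angle and the image corners show triangular fill wedges — a whole-image rotation by a non-right angle.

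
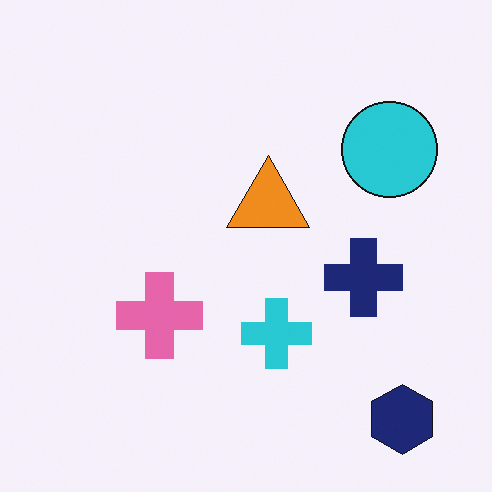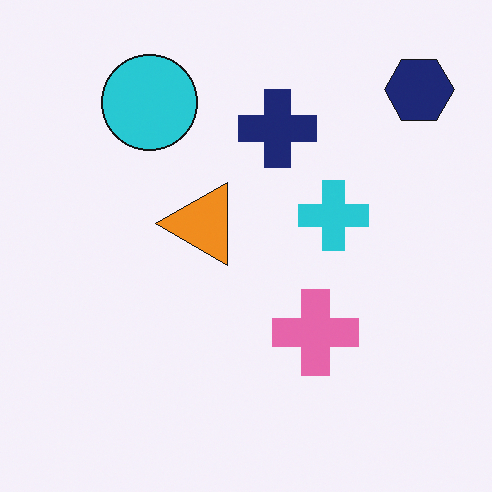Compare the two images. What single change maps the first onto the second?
It was rotated 90° counter-clockwise.

The navy hexagon sits in the bottom-right of the first image and the top-right of the second — consistent with a whole-image 90° counter-clockwise rotation.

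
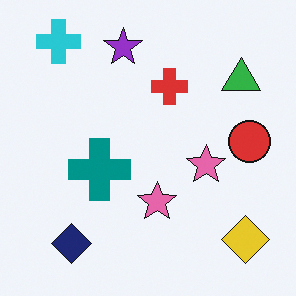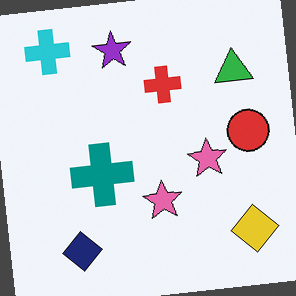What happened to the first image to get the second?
The image was rotated counter-clockwise by a slight angle.

Every shape is tilted by the same angle and the image corners show triangular fill wedges — a whole-image rotation by a non-right angle.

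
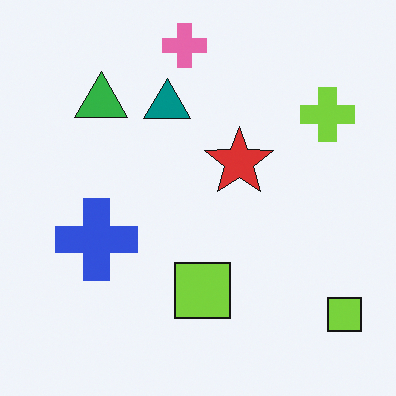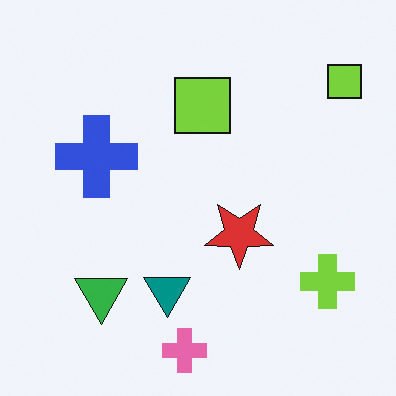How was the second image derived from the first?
The transformation is: flipped vertically (top ↔ bottom).

The pink cross is in the top of the first image and the bottom of the second — shapes on opposite sides of the horizontal midline have swapped in a mirror flip.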